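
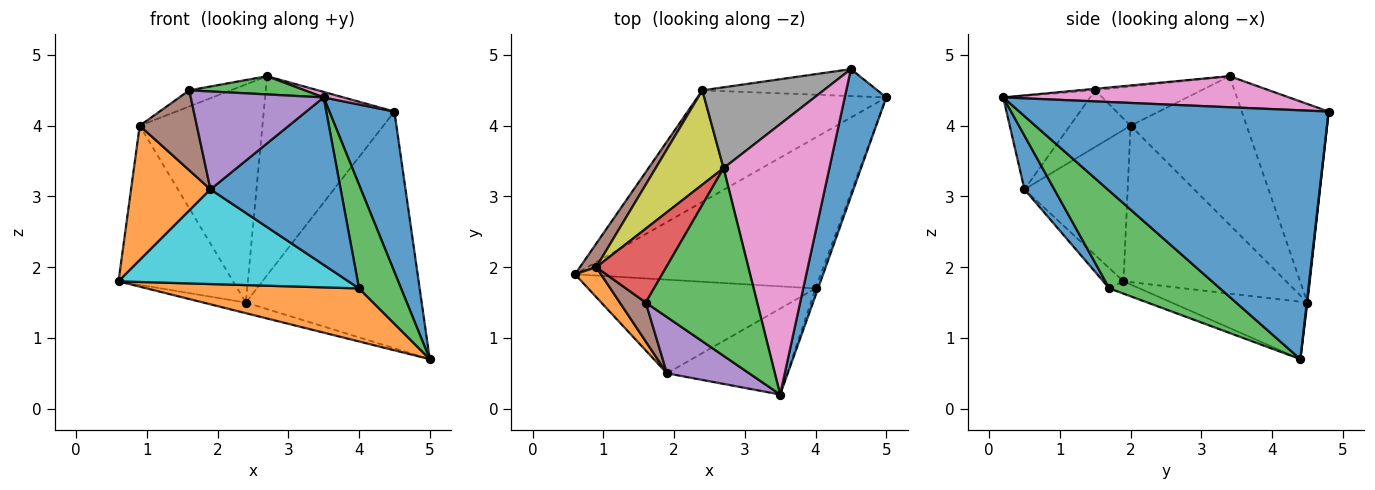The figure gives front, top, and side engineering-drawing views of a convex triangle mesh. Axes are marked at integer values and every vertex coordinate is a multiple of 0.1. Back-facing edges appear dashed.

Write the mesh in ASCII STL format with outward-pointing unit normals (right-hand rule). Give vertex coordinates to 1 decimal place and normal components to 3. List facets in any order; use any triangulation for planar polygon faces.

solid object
 facet normal 0.966 -0.203 0.161
  outer loop
   vertex 4.5 4.8 4.2
   vertex 3.5 0.2 4.4
   vertex 5.0 4.4 0.7
  endloop
 endfacet
 facet normal -0.047 -0.332 -0.942
  outer loop
   vertex 4.0 1.7 1.7
   vertex 0.6 1.9 1.8
   vertex 5.0 4.4 0.7
  endloop
 endfacet
 facet normal 0.935 -0.355 -0.024
  outer loop
   vertex 4.0 1.7 1.7
   vertex 5.0 4.4 0.7
   vertex 3.5 0.2 4.4
  endloop
 endfacet
 facet normal -0.290 0.091 -0.953
  outer loop
   vertex 2.4 4.5 1.5
   vertex 5.0 4.4 0.7
   vertex 0.6 1.9 1.8
  endloop
 endfacet
 facet normal 0.003 0.994 -0.113
  outer loop
   vertex 2.4 4.5 1.5
   vertex 4.5 4.8 4.2
   vertex 5.0 4.4 0.7
  endloop
 endfacet
 facet normal -0.815 0.574 0.085
  outer loop
   vertex 2.4 4.5 1.5
   vertex 0.6 1.9 1.8
   vertex 0.9 2.0 4.0
  endloop
 endfacet
 facet normal 0.282 -0.020 0.959
  outer loop
   vertex 2.7 3.4 4.7
   vertex 3.5 0.2 4.4
   vertex 4.5 4.8 4.2
  endloop
 endfacet
 facet normal -0.525 0.789 0.320
  outer loop
   vertex 2.7 3.4 4.7
   vertex 4.5 4.8 4.2
   vertex 2.4 4.5 1.5
  endloop
 endfacet
 facet normal -0.656 0.693 0.300
  outer loop
   vertex 2.7 3.4 4.7
   vertex 2.4 4.5 1.5
   vertex 0.9 2.0 4.0
  endloop
 endfacet
 facet normal -0.062 -0.710 -0.702
  outer loop
   vertex 1.9 0.5 3.1
   vertex 0.6 1.9 1.8
   vertex 4.0 1.7 1.7
  endloop
 endfacet
 facet normal 0.200 -0.872 -0.447
  outer loop
   vertex 1.9 0.5 3.1
   vertex 4.0 1.7 1.7
   vertex 3.5 0.2 4.4
  endloop
 endfacet
 facet normal -0.785 -0.604 0.135
  outer loop
   vertex 1.9 0.5 3.1
   vertex 0.9 2.0 4.0
   vertex 0.6 1.9 1.8
  endloop
 endfacet
 facet normal -0.014 -0.097 0.995
  outer loop
   vertex 1.6 1.5 4.5
   vertex 3.5 0.2 4.4
   vertex 2.7 3.4 4.7
  endloop
 endfacet
 facet normal -0.479 0.187 0.858
  outer loop
   vertex 1.6 1.5 4.5
   vertex 2.7 3.4 4.7
   vertex 0.9 2.0 4.0
  endloop
 endfacet
 facet normal -0.493 -0.754 0.433
  outer loop
   vertex 1.6 1.5 4.5
   vertex 1.9 0.5 3.1
   vertex 3.5 0.2 4.4
  endloop
 endfacet
 facet normal -0.691 -0.650 0.317
  outer loop
   vertex 1.6 1.5 4.5
   vertex 0.9 2.0 4.0
   vertex 1.9 0.5 3.1
  endloop
 endfacet
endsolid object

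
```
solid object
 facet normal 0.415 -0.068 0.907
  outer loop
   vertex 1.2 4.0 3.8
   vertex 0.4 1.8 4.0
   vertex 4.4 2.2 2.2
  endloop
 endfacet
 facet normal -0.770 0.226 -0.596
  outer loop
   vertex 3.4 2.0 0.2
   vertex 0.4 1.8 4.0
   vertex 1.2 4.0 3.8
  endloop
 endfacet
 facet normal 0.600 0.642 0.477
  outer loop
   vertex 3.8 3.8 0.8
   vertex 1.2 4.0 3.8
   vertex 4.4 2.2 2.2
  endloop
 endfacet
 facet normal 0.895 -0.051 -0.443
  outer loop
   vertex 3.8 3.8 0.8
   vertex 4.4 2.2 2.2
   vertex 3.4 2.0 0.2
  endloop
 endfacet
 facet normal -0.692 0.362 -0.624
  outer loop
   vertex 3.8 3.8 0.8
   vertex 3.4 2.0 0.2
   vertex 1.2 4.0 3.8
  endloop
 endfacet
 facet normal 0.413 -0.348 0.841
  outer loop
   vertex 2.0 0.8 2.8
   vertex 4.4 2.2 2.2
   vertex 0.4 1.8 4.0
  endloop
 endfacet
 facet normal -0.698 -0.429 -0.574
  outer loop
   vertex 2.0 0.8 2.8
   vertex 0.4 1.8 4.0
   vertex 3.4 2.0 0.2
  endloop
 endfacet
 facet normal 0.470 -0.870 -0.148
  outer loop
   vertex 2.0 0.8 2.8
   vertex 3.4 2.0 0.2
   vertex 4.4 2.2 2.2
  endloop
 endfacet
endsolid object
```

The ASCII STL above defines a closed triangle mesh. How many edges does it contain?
12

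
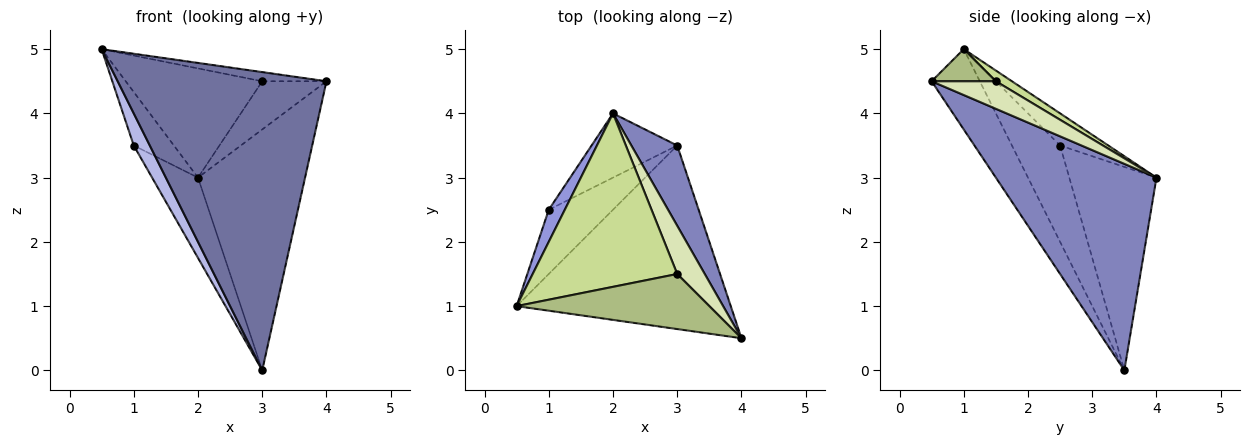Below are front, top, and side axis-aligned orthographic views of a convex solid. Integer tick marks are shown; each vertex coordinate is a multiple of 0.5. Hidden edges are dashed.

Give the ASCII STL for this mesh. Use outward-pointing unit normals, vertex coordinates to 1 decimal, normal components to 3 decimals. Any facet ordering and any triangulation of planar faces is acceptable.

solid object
 facet normal -0.193 -0.836 -0.514
  outer loop
   vertex 3.0 3.5 0.0
   vertex 4.0 0.5 4.5
   vertex 0.5 1.0 5.0
  endloop
 endfacet
 facet normal 0.818 0.545 0.182
  outer loop
   vertex 3.0 3.5 0.0
   vertex 2.0 4.0 3.0
   vertex 4.0 0.5 4.5
  endloop
 endfacet
 facet normal -0.717 0.598 0.359
  outer loop
   vertex 1.0 2.5 3.5
   vertex 0.5 1.0 5.0
   vertex 2.0 4.0 3.0
  endloop
 endfacet
 facet normal -0.802 -0.267 -0.535
  outer loop
   vertex 1.0 2.5 3.5
   vertex 3.0 3.5 0.0
   vertex 0.5 1.0 5.0
  endloop
 endfacet
 facet normal -0.829 0.436 -0.349
  outer loop
   vertex 1.0 2.5 3.5
   vertex 2.0 4.0 3.0
   vertex 3.0 3.5 0.0
  endloop
 endfacet
 facet normal 0.162 0.162 0.973
  outer loop
   vertex 3.0 1.5 4.5
   vertex 0.5 1.0 5.0
   vertex 4.0 0.5 4.5
  endloop
 endfacet
 facet normal 0.063 0.532 0.845
  outer loop
   vertex 3.0 1.5 4.5
   vertex 2.0 4.0 3.0
   vertex 0.5 1.0 5.0
  endloop
 endfacet
 facet normal 0.577 0.577 0.577
  outer loop
   vertex 3.0 1.5 4.5
   vertex 4.0 0.5 4.5
   vertex 2.0 4.0 3.0
  endloop
 endfacet
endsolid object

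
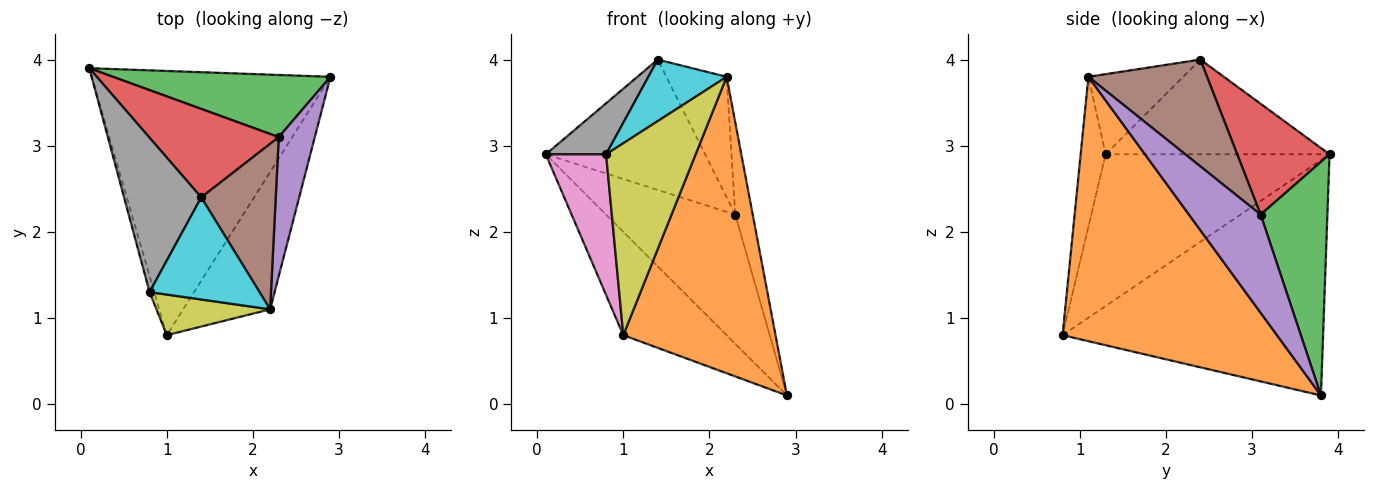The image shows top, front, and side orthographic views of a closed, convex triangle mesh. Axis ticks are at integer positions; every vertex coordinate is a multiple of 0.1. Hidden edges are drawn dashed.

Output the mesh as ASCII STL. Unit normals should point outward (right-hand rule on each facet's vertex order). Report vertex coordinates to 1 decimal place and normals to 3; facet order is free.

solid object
 facet normal -0.676 0.268 -0.686
  outer loop
   vertex 1.0 0.8 0.8
   vertex 0.1 3.9 2.9
   vertex 2.9 3.8 0.1
  endloop
 endfacet
 facet normal 0.788 -0.559 -0.259
  outer loop
   vertex 2.2 1.1 3.8
   vertex 1.0 0.8 0.8
   vertex 2.9 3.8 0.1
  endloop
 endfacet
 facet normal 0.422 0.817 0.393
  outer loop
   vertex 2.3 3.1 2.2
   vertex 2.9 3.8 0.1
   vertex 0.1 3.9 2.9
  endloop
 endfacet
 facet normal 0.432 0.746 0.506
  outer loop
   vertex 2.3 3.1 2.2
   vertex 0.1 3.9 2.9
   vertex 1.4 2.4 4.0
  endloop
 endfacet
 facet normal 0.915 0.223 0.336
  outer loop
   vertex 2.3 3.1 2.2
   vertex 2.2 1.1 3.8
   vertex 2.9 3.8 0.1
  endloop
 endfacet
 facet normal 0.757 0.385 0.528
  outer loop
   vertex 2.3 3.1 2.2
   vertex 1.4 2.4 4.0
   vertex 2.2 1.1 3.8
  endloop
 endfacet
 facet normal -0.965 -0.260 -0.030
  outer loop
   vertex 0.8 1.3 2.9
   vertex 0.1 3.9 2.9
   vertex 1.0 0.8 0.8
  endloop
 endfacet
 facet normal -0.759 -0.204 0.618
  outer loop
   vertex 0.8 1.3 2.9
   vertex 1.4 2.4 4.0
   vertex 0.1 3.9 2.9
  endloop
 endfacet
 facet normal -0.263 -0.944 0.200
  outer loop
   vertex 0.8 1.3 2.9
   vertex 1.0 0.8 0.8
   vertex 2.2 1.1 3.8
  endloop
 endfacet
 facet normal -0.530 -0.438 0.727
  outer loop
   vertex 0.8 1.3 2.9
   vertex 2.2 1.1 3.8
   vertex 1.4 2.4 4.0
  endloop
 endfacet
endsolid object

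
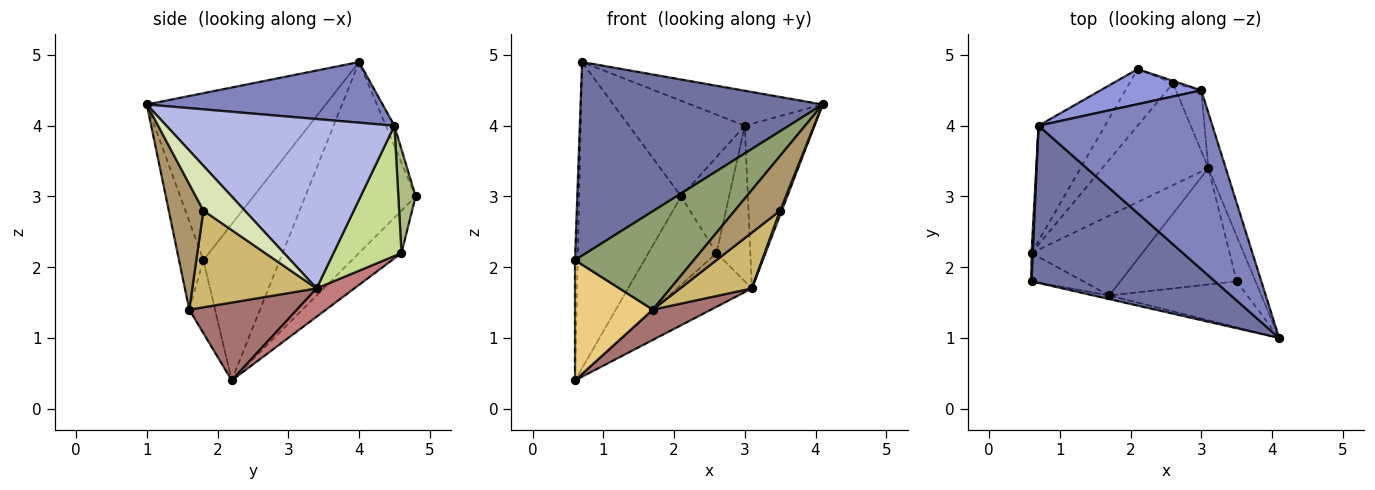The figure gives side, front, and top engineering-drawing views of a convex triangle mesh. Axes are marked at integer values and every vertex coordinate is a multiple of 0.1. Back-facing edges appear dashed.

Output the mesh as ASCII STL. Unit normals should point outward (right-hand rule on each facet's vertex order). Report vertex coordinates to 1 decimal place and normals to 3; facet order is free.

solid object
 facet normal -0.498 -0.673 0.547
  outer loop
   vertex 0.7 4.0 4.9
   vertex 0.6 1.8 2.1
   vertex 4.1 1.0 4.3
  endloop
 endfacet
 facet normal 0.324 0.181 0.929
  outer loop
   vertex 3.0 4.5 4.0
   vertex 0.7 4.0 4.9
   vertex 4.1 1.0 4.3
  endloop
 endfacet
 facet normal -0.069 0.937 0.343
  outer loop
   vertex 3.0 4.5 4.0
   vertex 2.1 4.8 3.0
   vertex 0.7 4.0 4.9
  endloop
 endfacet
 facet normal 0.952 0.291 -0.098
  outer loop
   vertex 3.0 4.5 4.0
   vertex 4.1 1.0 4.3
   vertex 3.1 3.4 1.7
  endloop
 endfacet
 facet normal -0.201 -0.979 -0.036
  outer loop
   vertex 1.7 1.6 1.4
   vertex 4.1 1.0 4.3
   vertex 0.6 1.8 2.1
  endloop
 endfacet
 facet normal 0.339 0.940 -0.023
  outer loop
   vertex 2.6 4.6 2.2
   vertex 2.1 4.8 3.0
   vertex 3.0 4.5 4.0
  endloop
 endfacet
 facet normal 0.882 0.439 -0.172
  outer loop
   vertex 2.6 4.6 2.2
   vertex 3.0 4.5 4.0
   vertex 3.1 3.4 1.7
  endloop
 endfacet
 facet normal 0.921 -0.036 -0.388
  outer loop
   vertex 3.5 1.8 2.8
   vertex 3.1 3.4 1.7
   vertex 4.1 1.0 4.3
  endloop
 endfacet
 facet normal 0.505 -0.661 -0.555
  outer loop
   vertex 3.5 1.8 2.8
   vertex 4.1 1.0 4.3
   vertex 1.7 1.6 1.4
  endloop
 endfacet
 facet normal 0.600 -0.346 -0.722
  outer loop
   vertex 3.5 1.8 2.8
   vertex 1.7 1.6 1.4
   vertex 3.1 3.4 1.7
  endloop
 endfacet
 facet normal -0.307 -0.926 -0.218
  outer loop
   vertex 0.6 2.2 0.4
   vertex 1.7 1.6 1.4
   vertex 0.6 1.8 2.1
  endloop
 endfacet
 facet normal -0.465 0.746 -0.477
  outer loop
   vertex 0.6 2.2 0.4
   vertex 2.1 4.8 3.0
   vertex 2.6 4.6 2.2
  endloop
 endfacet
 facet normal 0.549 -0.297 -0.782
  outer loop
   vertex 0.6 2.2 0.4
   vertex 3.1 3.4 1.7
   vertex 1.7 1.6 1.4
  endloop
 endfacet
 facet normal 0.230 0.454 -0.861
  outer loop
   vertex 0.6 2.2 0.4
   vertex 2.6 4.6 2.2
   vertex 3.1 3.4 1.7
  endloop
 endfacet
 facet normal -0.999 0.035 0.008
  outer loop
   vertex 0.6 2.2 0.4
   vertex 0.6 1.8 2.1
   vertex 0.7 4.0 4.9
  endloop
 endfacet
 facet normal -0.711 0.658 -0.247
  outer loop
   vertex 0.6 2.2 0.4
   vertex 0.7 4.0 4.9
   vertex 2.1 4.8 3.0
  endloop
 endfacet
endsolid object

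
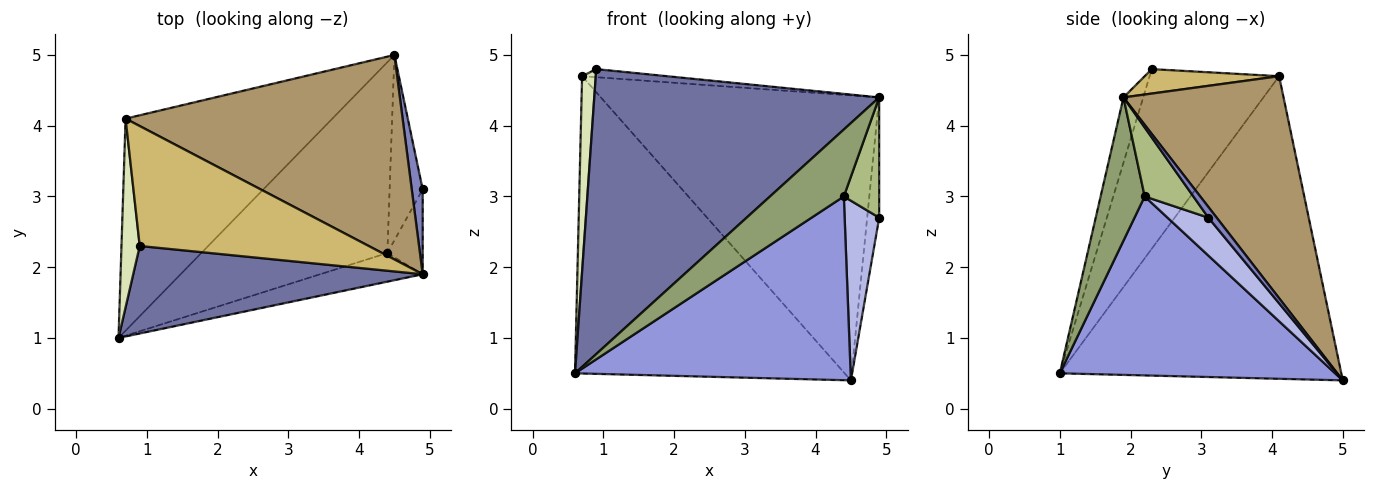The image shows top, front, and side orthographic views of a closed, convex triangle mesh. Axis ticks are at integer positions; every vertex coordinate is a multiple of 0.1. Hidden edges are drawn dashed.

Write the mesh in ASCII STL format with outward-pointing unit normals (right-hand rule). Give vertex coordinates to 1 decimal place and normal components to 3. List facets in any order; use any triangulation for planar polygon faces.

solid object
 facet normal -0.066 -0.954 0.293
  outer loop
   vertex 4.9 1.9 4.4
   vertex 0.9 2.3 4.8
   vertex 0.6 1.0 0.5
  endloop
 endfacet
 facet normal 0.492 0.711 0.502
  outer loop
   vertex 4.9 1.9 4.4
   vertex 4.9 3.1 2.7
   vertex 4.5 5.0 0.4
  endloop
 endfacet
 facet normal 0.570 -0.570 -0.592
  outer loop
   vertex 4.4 2.2 3.0
   vertex 0.6 1.0 0.5
   vertex 4.5 5.0 0.4
  endloop
 endfacet
 facet normal 0.635 -0.538 -0.555
  outer loop
   vertex 4.4 2.2 3.0
   vertex 4.5 5.0 0.4
   vertex 4.9 3.1 2.7
  endloop
 endfacet
 facet normal 0.481 -0.806 -0.345
  outer loop
   vertex 4.4 2.2 3.0
   vertex 4.9 1.9 4.4
   vertex 0.6 1.0 0.5
  endloop
 endfacet
 facet normal 0.747 -0.543 -0.383
  outer loop
   vertex 4.4 2.2 3.0
   vertex 4.9 3.1 2.7
   vertex 4.9 1.9 4.4
  endloop
 endfacet
 facet normal -0.648 0.620 -0.442
  outer loop
   vertex 0.7 4.1 4.7
   vertex 4.5 5.0 0.4
   vertex 0.6 1.0 0.5
  endloop
 endfacet
 facet normal -0.989 -0.104 0.101
  outer loop
   vertex 0.7 4.1 4.7
   vertex 0.6 1.0 0.5
   vertex 0.9 2.3 4.8
  endloop
 endfacet
 facet normal 0.423 0.736 0.528
  outer loop
   vertex 0.7 4.1 4.7
   vertex 4.9 1.9 4.4
   vertex 4.5 5.0 0.4
  endloop
 endfacet
 facet normal 0.106 0.067 0.992
  outer loop
   vertex 0.7 4.1 4.7
   vertex 0.9 2.3 4.8
   vertex 4.9 1.9 4.4
  endloop
 endfacet
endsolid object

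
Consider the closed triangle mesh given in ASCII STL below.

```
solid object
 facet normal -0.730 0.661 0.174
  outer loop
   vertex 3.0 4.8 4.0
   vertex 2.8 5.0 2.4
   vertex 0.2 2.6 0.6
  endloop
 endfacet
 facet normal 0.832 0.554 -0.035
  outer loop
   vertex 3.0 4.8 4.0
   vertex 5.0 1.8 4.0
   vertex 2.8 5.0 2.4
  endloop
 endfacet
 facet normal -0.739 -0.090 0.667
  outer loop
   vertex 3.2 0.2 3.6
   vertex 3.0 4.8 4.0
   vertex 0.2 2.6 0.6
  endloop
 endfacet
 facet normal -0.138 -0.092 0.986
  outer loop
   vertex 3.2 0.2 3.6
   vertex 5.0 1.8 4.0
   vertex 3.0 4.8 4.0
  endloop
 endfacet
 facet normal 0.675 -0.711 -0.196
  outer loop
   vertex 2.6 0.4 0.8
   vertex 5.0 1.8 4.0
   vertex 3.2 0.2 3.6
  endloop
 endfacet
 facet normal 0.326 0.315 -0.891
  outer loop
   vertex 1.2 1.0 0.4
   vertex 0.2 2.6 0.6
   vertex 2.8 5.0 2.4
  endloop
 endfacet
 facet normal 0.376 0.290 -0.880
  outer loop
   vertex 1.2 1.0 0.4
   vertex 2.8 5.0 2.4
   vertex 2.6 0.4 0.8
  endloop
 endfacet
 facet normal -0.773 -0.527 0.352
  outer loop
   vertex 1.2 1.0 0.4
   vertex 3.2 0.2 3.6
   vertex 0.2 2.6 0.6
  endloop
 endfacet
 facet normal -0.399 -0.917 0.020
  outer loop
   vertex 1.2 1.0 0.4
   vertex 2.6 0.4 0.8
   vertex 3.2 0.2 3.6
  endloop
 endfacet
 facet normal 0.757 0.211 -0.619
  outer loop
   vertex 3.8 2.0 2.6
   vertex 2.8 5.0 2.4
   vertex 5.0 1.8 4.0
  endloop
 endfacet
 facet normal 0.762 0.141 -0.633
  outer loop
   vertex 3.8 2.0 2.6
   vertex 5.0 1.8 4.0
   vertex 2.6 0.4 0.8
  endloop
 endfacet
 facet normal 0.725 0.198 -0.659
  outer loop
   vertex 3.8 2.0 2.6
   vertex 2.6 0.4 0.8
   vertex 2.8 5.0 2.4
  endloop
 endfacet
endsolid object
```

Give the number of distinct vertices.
8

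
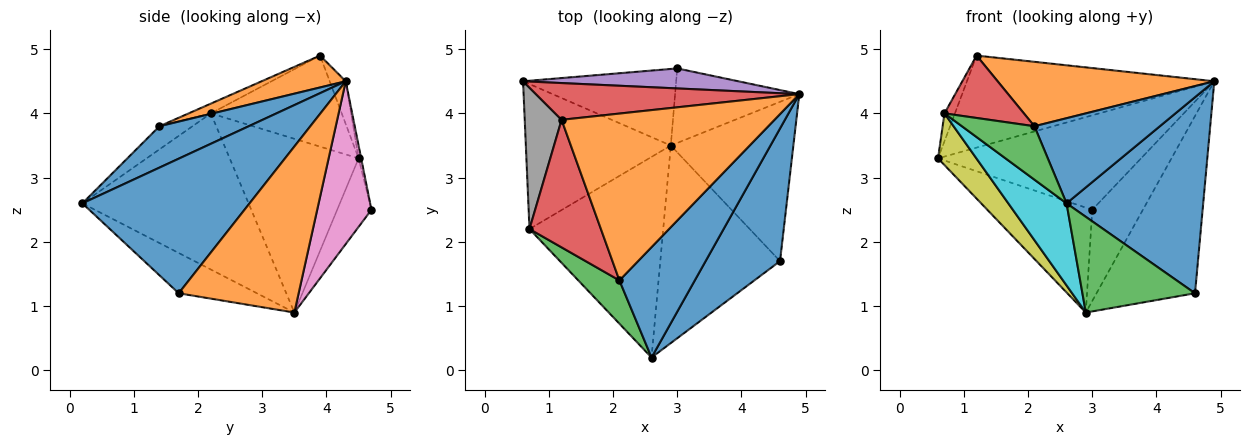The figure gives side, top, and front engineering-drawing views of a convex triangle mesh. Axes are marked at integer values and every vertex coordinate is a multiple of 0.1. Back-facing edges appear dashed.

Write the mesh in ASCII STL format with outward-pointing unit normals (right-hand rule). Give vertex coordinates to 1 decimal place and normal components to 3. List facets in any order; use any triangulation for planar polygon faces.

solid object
 facet normal 0.712 -0.582 0.394
  outer loop
   vertex 4.6 1.7 1.2
   vertex 4.9 4.3 4.5
   vertex 2.6 0.2 2.6
  endloop
 endfacet
 facet normal 0.671 0.551 -0.495
  outer loop
   vertex 4.6 1.7 1.2
   vertex 2.9 3.5 0.9
   vertex 4.9 4.3 4.5
  endloop
 endfacet
 facet normal -0.290 -0.417 -0.861
  outer loop
   vertex 4.6 1.7 1.2
   vertex 2.6 0.2 2.6
   vertex 2.9 3.5 0.9
  endloop
 endfacet
 facet normal -0.060 0.927 0.370
  outer loop
   vertex 1.2 3.9 4.9
   vertex 4.9 4.3 4.5
   vertex 0.6 4.5 3.3
  endloop
 endfacet
 facet normal -0.012 0.978 0.207
  outer loop
   vertex 3.0 4.7 2.5
   vertex 0.6 4.5 3.3
   vertex 4.9 4.3 4.5
  endloop
 endfacet
 facet normal -0.255 0.781 -0.570
  outer loop
   vertex 3.0 4.7 2.5
   vertex 2.9 3.5 0.9
   vertex 0.6 4.5 3.3
  endloop
 endfacet
 facet normal 0.638 0.596 -0.487
  outer loop
   vertex 3.0 4.7 2.5
   vertex 4.9 4.3 4.5
   vertex 2.9 3.5 0.9
  endloop
 endfacet
 facet normal -0.924 0.074 0.374
  outer loop
   vertex 0.7 2.2 4.0
   vertex 1.2 3.9 4.9
   vertex 0.6 4.5 3.3
  endloop
 endfacet
 facet normal -0.749 -0.223 -0.625
  outer loop
   vertex 0.7 2.2 4.0
   vertex 0.6 4.5 3.3
   vertex 2.9 3.5 0.9
  endloop
 endfacet
 facet normal -0.734 -0.257 -0.629
  outer loop
   vertex 0.7 2.2 4.0
   vertex 2.9 3.5 0.9
   vertex 2.6 0.2 2.6
  endloop
 endfacet
 facet normal 0.399 -0.560 0.726
  outer loop
   vertex 2.1 1.4 3.8
   vertex 2.6 0.2 2.6
   vertex 4.9 4.3 4.5
  endloop
 endfacet
 facet normal 0.138 -0.357 0.924
  outer loop
   vertex 2.1 1.4 3.8
   vertex 4.9 4.3 4.5
   vertex 1.2 3.9 4.9
  endloop
 endfacet
 facet normal -0.334 -0.732 0.593
  outer loop
   vertex 2.1 1.4 3.8
   vertex 0.7 2.2 4.0
   vertex 2.6 0.2 2.6
  endloop
 endfacet
 facet normal -0.122 -0.436 0.892
  outer loop
   vertex 2.1 1.4 3.8
   vertex 1.2 3.9 4.9
   vertex 0.7 2.2 4.0
  endloop
 endfacet
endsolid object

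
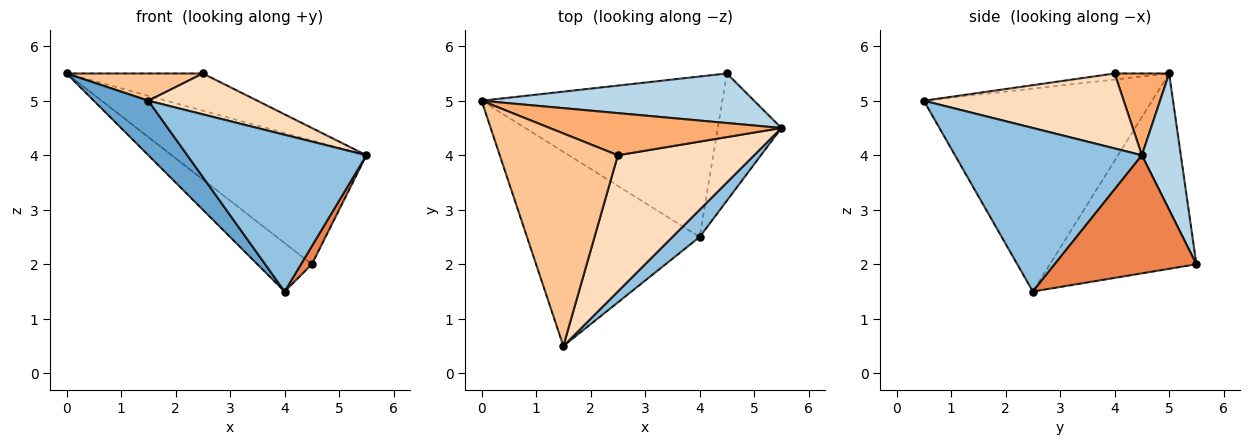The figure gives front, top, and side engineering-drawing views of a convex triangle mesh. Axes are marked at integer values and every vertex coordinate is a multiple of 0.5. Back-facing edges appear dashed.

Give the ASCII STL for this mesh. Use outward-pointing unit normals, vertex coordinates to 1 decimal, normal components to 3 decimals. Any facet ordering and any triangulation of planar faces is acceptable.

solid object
 facet normal -0.749 -0.179 -0.638
  outer loop
   vertex 4.0 2.5 1.5
   vertex 1.5 0.5 5.0
   vertex 0.0 5.0 5.5
  endloop
 endfacet
 facet normal 0.717 -0.687 0.119
  outer loop
   vertex 4.0 2.5 1.5
   vertex 5.5 4.5 4.0
   vertex 1.5 0.5 5.0
  endloop
 endfacet
 facet normal 0.183 0.913 0.365
  outer loop
   vertex 4.5 5.5 2.0
   vertex 0.0 5.0 5.5
   vertex 5.5 4.5 4.0
  endloop
 endfacet
 facet normal -0.613 0.228 -0.756
  outer loop
   vertex 4.5 5.5 2.0
   vertex 4.0 2.5 1.5
   vertex 0.0 5.0 5.5
  endloop
 endfacet
 facet normal 0.878 -0.068 -0.473
  outer loop
   vertex 4.5 5.5 2.0
   vertex 5.5 4.5 4.0
   vertex 4.0 2.5 1.5
  endloop
 endfacet
 facet normal 0.256 0.640 0.725
  outer loop
   vertex 2.5 4.0 5.5
   vertex 5.5 4.5 4.0
   vertex 0.0 5.0 5.5
  endloop
 endfacet
 facet normal -0.051 -0.127 0.991
  outer loop
   vertex 2.5 4.0 5.5
   vertex 0.0 5.0 5.5
   vertex 1.5 0.5 5.0
  endloop
 endfacet
 facet normal 0.466 -0.254 0.847
  outer loop
   vertex 2.5 4.0 5.5
   vertex 1.5 0.5 5.0
   vertex 5.5 4.5 4.0
  endloop
 endfacet
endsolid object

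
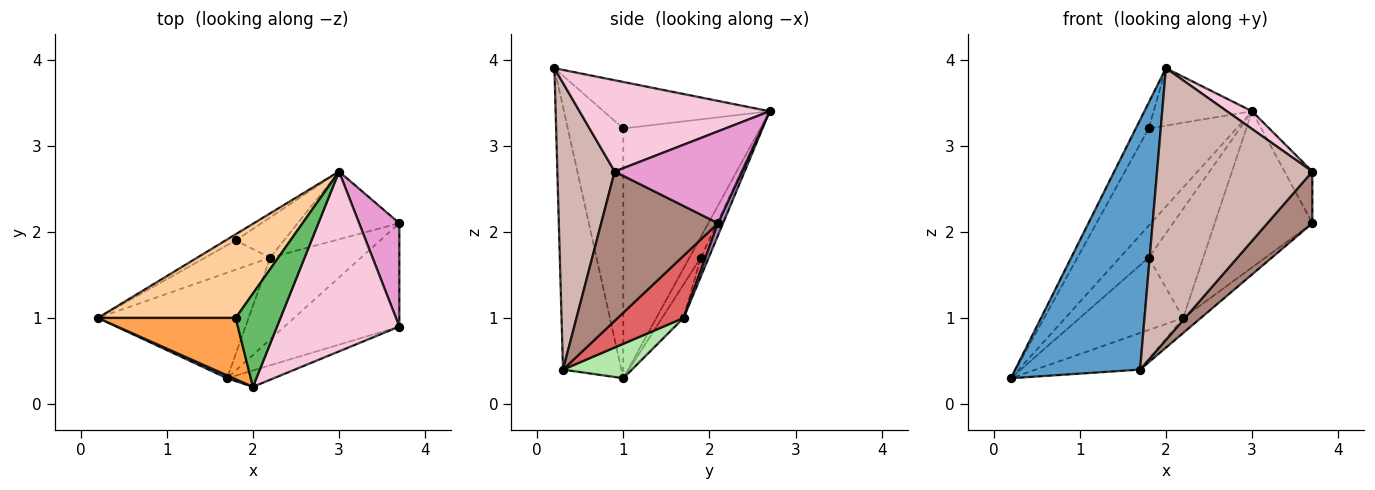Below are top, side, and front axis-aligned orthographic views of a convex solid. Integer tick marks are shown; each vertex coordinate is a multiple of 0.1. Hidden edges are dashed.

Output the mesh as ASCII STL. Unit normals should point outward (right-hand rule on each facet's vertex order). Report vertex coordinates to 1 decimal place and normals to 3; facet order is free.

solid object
 facet normal -0.423 -0.906 0.010
  outer loop
   vertex 1.7 0.3 0.4
   vertex 2.0 0.2 3.9
   vertex 0.2 1.0 0.3
  endloop
 endfacet
 facet normal -0.361 0.916 -0.176
  outer loop
   vertex 1.8 1.9 1.7
   vertex 0.2 1.0 0.3
   vertex 3.0 2.7 3.4
  endloop
 endfacet
 facet normal -0.858 0.200 0.473
  outer loop
   vertex 1.8 1.0 3.2
   vertex 0.2 1.0 0.3
   vertex 2.0 0.2 3.9
  endloop
 endfacet
 facet normal -0.764 0.489 0.421
  outer loop
   vertex 1.8 1.0 3.2
   vertex 3.0 2.7 3.4
   vertex 0.2 1.0 0.3
  endloop
 endfacet
 facet normal -0.662 0.393 0.638
  outer loop
   vertex 1.8 1.0 3.2
   vertex 2.0 0.2 3.9
   vertex 3.0 2.7 3.4
  endloop
 endfacet
 facet normal 0.211 0.320 -0.923
  outer loop
   vertex 2.2 1.7 1.0
   vertex 1.7 0.3 0.4
   vertex 0.2 1.0 0.3
  endloop
 endfacet
 facet normal 0.558 0.150 -0.816
  outer loop
   vertex 2.2 1.7 1.0
   vertex 3.7 2.1 2.1
   vertex 1.7 0.3 0.4
  endloop
 endfacet
 facet normal -0.190 0.910 -0.368
  outer loop
   vertex 2.2 1.7 1.0
   vertex 0.2 1.0 0.3
   vertex 1.8 1.9 1.7
  endloop
 endfacet
 facet normal 0.047 0.916 -0.398
  outer loop
   vertex 2.2 1.7 1.0
   vertex 3.0 2.7 3.4
   vertex 3.7 2.1 2.1
  endloop
 endfacet
 facet normal -0.135 0.930 -0.343
  outer loop
   vertex 2.2 1.7 1.0
   vertex 1.8 1.9 1.7
   vertex 3.0 2.7 3.4
  endloop
 endfacet
 facet normal 0.758 -0.292 -0.583
  outer loop
   vertex 3.7 0.9 2.7
   vertex 1.7 0.3 0.4
   vertex 3.7 2.1 2.1
  endloop
 endfacet
 facet normal 0.346 -0.937 -0.056
  outer loop
   vertex 3.7 0.9 2.7
   vertex 2.0 0.2 3.9
   vertex 1.7 0.3 0.4
  endloop
 endfacet
 facet normal 0.898 0.197 0.393
  outer loop
   vertex 3.7 0.9 2.7
   vertex 3.7 2.1 2.1
   vertex 3.0 2.7 3.4
  endloop
 endfacet
 facet normal 0.596 -0.079 0.799
  outer loop
   vertex 3.7 0.9 2.7
   vertex 3.0 2.7 3.4
   vertex 2.0 0.2 3.9
  endloop
 endfacet
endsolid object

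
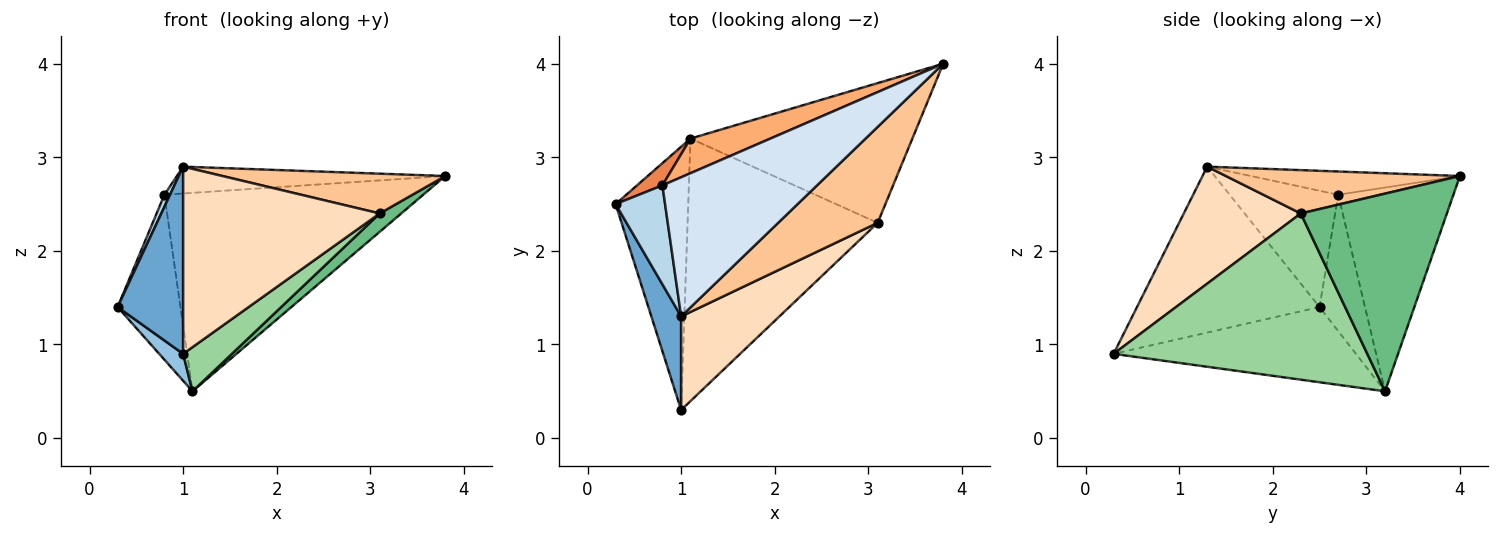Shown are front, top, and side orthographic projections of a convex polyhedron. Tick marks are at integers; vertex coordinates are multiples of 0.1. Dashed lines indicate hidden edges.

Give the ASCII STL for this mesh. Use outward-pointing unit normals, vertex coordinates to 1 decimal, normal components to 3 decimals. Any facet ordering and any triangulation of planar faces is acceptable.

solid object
 facet normal -0.928 -0.333 0.167
  outer loop
   vertex 1.0 1.3 2.9
   vertex 0.3 2.5 1.4
   vertex 1.0 0.3 0.9
  endloop
 endfacet
 facet normal -0.718 -0.071 -0.693
  outer loop
   vertex 1.1 3.2 0.5
   vertex 1.0 0.3 0.9
   vertex 0.3 2.5 1.4
  endloop
 endfacet
 facet normal -0.919 -0.048 0.391
  outer loop
   vertex 0.8 2.7 2.6
   vertex 0.3 2.5 1.4
   vertex 1.0 1.3 2.9
  endloop
 endfacet
 facet normal -0.146 0.187 0.971
  outer loop
   vertex 0.8 2.7 2.6
   vertex 1.0 1.3 2.9
   vertex 3.8 4.0 2.8
  endloop
 endfacet
 facet normal -0.583 0.805 0.109
  outer loop
   vertex 0.8 2.7 2.6
   vertex 1.1 3.2 0.5
   vertex 0.3 2.5 1.4
  endloop
 endfacet
 facet normal -0.401 0.902 0.157
  outer loop
   vertex 0.8 2.7 2.6
   vertex 3.8 4.0 2.8
   vertex 1.1 3.2 0.5
  endloop
 endfacet
 facet normal 0.373 -0.355 0.857
  outer loop
   vertex 3.1 2.3 2.4
   vertex 3.8 4.0 2.8
   vertex 1.0 1.3 2.9
  endloop
 endfacet
 facet normal 0.470 -0.790 0.395
  outer loop
   vertex 3.1 2.3 2.4
   vertex 1.0 1.3 2.9
   vertex 1.0 0.3 0.9
  endloop
 endfacet
 facet normal 0.662 -0.098 -0.743
  outer loop
   vertex 3.1 2.3 2.4
   vertex 1.1 3.2 0.5
   vertex 3.8 4.0 2.8
  endloop
 endfacet
 facet normal 0.653 -0.126 -0.747
  outer loop
   vertex 3.1 2.3 2.4
   vertex 1.0 0.3 0.9
   vertex 1.1 3.2 0.5
  endloop
 endfacet
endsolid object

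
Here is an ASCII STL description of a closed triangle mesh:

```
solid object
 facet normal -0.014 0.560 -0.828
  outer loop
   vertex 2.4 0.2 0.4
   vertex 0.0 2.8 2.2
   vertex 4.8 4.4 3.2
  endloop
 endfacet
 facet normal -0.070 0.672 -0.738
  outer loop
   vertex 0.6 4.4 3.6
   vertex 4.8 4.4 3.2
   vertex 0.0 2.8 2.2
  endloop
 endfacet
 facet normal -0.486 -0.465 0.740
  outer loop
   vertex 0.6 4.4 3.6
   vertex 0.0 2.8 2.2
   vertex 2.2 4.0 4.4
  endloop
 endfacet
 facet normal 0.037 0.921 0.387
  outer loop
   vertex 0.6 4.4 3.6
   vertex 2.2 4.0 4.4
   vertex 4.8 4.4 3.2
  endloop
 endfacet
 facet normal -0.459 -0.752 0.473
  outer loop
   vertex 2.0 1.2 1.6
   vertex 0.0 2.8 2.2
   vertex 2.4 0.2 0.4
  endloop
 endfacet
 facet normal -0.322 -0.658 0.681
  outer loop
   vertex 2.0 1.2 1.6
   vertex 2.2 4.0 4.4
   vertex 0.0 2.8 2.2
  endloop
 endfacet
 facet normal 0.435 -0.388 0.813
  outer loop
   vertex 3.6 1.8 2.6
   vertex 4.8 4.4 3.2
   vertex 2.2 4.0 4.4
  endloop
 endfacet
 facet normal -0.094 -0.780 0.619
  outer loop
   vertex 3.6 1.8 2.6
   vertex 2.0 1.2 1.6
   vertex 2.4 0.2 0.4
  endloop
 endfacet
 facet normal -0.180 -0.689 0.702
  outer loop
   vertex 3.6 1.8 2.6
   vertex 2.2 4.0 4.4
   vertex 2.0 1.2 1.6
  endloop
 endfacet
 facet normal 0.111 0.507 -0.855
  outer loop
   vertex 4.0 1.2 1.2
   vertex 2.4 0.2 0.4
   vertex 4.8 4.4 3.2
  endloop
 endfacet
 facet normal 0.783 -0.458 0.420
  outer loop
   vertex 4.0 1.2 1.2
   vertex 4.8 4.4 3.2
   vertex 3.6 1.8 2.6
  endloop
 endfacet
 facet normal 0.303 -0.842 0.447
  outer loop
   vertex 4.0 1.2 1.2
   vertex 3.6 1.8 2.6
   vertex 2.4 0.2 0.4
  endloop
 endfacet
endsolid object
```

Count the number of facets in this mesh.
12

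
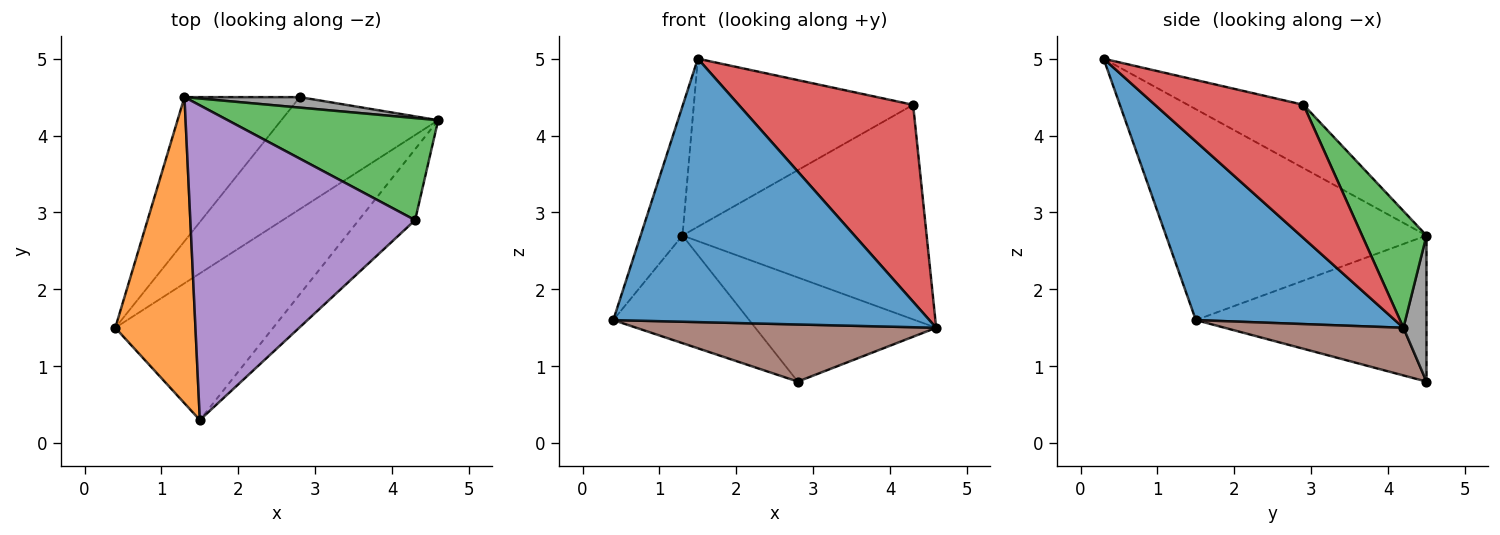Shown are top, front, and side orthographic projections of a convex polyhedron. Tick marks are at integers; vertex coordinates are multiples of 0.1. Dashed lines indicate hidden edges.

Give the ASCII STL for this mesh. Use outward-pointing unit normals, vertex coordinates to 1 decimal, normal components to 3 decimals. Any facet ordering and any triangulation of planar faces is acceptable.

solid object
 facet normal 0.482 -0.766 -0.426
  outer loop
   vertex 1.5 0.3 5.0
   vertex 0.4 1.5 1.6
   vertex 4.6 4.2 1.5
  endloop
 endfacet
 facet normal -0.924 0.148 0.351
  outer loop
   vertex 1.5 0.3 5.0
   vertex 1.3 4.5 2.7
   vertex 0.4 1.5 1.6
  endloop
 endfacet
 facet normal 0.232 0.878 0.418
  outer loop
   vertex 4.3 2.9 4.4
   vertex 4.6 4.2 1.5
   vertex 1.3 4.5 2.7
  endloop
 endfacet
 facet normal 0.625 -0.734 -0.264
  outer loop
   vertex 4.3 2.9 4.4
   vertex 1.5 0.3 5.0
   vertex 4.6 4.2 1.5
  endloop
 endfacet
 facet normal -0.241 0.457 0.856
  outer loop
   vertex 4.3 2.9 4.4
   vertex 1.3 4.5 2.7
   vertex 1.5 0.3 5.0
  endloop
 endfacet
 facet normal 0.261 -0.438 -0.860
  outer loop
   vertex 2.8 4.5 0.8
   vertex 4.6 4.2 1.5
   vertex 0.4 1.5 1.6
  endloop
 endfacet
 facet normal -0.712 0.420 -0.562
  outer loop
   vertex 2.8 4.5 0.8
   vertex 0.4 1.5 1.6
   vertex 1.3 4.5 2.7
  endloop
 endfacet
 facet normal 0.126 0.987 0.099
  outer loop
   vertex 2.8 4.5 0.8
   vertex 1.3 4.5 2.7
   vertex 4.6 4.2 1.5
  endloop
 endfacet
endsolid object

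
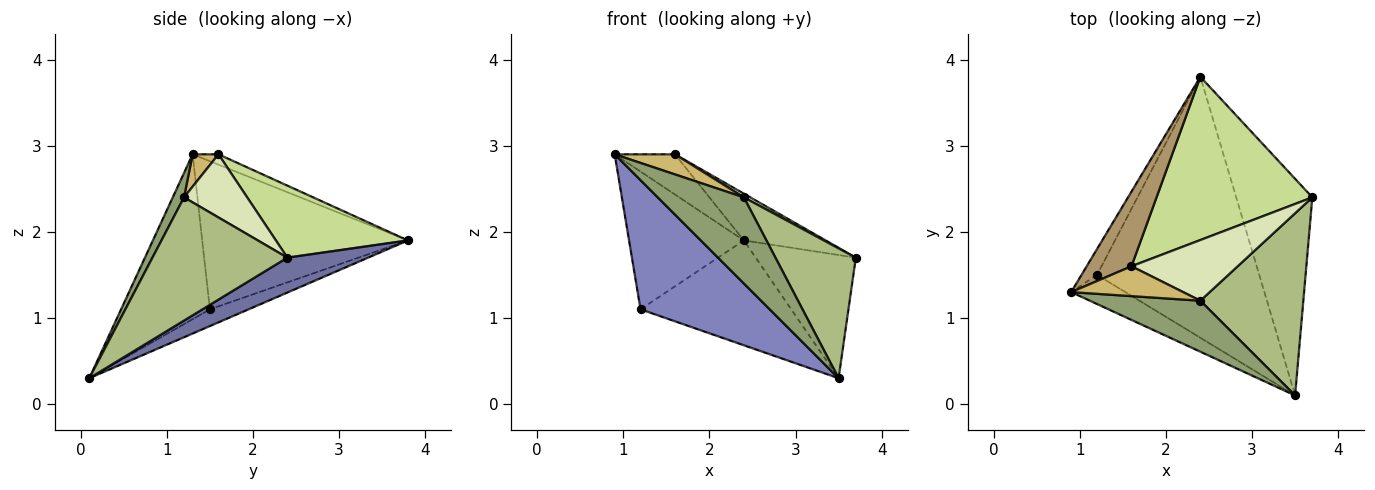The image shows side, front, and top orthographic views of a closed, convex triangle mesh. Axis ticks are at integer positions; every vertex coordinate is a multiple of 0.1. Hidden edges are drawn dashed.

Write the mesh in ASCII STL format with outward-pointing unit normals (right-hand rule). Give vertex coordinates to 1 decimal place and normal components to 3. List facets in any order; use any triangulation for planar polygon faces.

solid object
 facet normal 0.370 0.459 -0.807
  outer loop
   vertex 2.4 3.8 1.9
   vertex 3.7 2.4 1.7
   vertex 3.5 0.1 0.3
  endloop
 endfacet
 facet normal -0.557 -0.810 -0.183
  outer loop
   vertex 1.2 1.5 1.1
   vertex 3.5 0.1 0.3
   vertex 0.9 1.3 2.9
  endloop
 endfacet
 facet normal -0.870 0.485 -0.091
  outer loop
   vertex 1.2 1.5 1.1
   vertex 0.9 1.3 2.9
   vertex 2.4 3.8 1.9
  endloop
 endfacet
 facet normal -0.095 0.371 -0.924
  outer loop
   vertex 1.2 1.5 1.1
   vertex 2.4 3.8 1.9
   vertex 3.5 0.1 0.3
  endloop
 endfacet
 facet normal 0.112 -0.855 0.506
  outer loop
   vertex 2.4 1.2 2.4
   vertex 0.9 1.3 2.9
   vertex 3.5 0.1 0.3
  endloop
 endfacet
 facet normal 0.698 -0.416 0.583
  outer loop
   vertex 2.4 1.2 2.4
   vertex 3.5 0.1 0.3
   vertex 3.7 2.4 1.7
  endloop
 endfacet
 facet normal 0.406 0.252 0.878
  outer loop
   vertex 1.6 1.6 2.9
   vertex 3.7 2.4 1.7
   vertex 2.4 3.8 1.9
  endloop
 endfacet
 facet normal 0.510 -0.052 0.858
  outer loop
   vertex 1.6 1.6 2.9
   vertex 2.4 1.2 2.4
   vertex 3.7 2.4 1.7
  endloop
 endfacet
 facet normal -0.199 0.465 0.863
  outer loop
   vertex 1.6 1.6 2.9
   vertex 2.4 3.8 1.9
   vertex 0.9 1.3 2.9
  endloop
 endfacet
 facet normal 0.233 -0.543 0.807
  outer loop
   vertex 1.6 1.6 2.9
   vertex 0.9 1.3 2.9
   vertex 2.4 1.2 2.4
  endloop
 endfacet
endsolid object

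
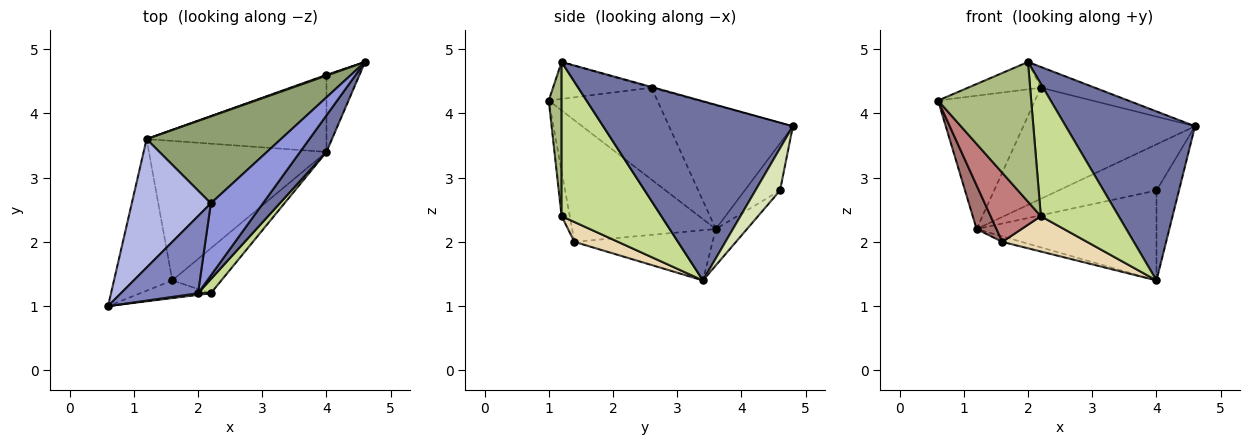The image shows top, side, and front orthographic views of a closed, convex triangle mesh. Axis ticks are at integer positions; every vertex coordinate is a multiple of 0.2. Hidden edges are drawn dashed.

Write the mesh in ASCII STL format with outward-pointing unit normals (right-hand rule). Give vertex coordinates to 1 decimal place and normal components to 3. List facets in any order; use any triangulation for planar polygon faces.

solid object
 facet normal 0.820 -0.559 0.121
  outer loop
   vertex 4.0 3.4 1.4
   vertex 4.6 4.8 3.8
   vertex 2.0 1.2 4.8
  endloop
 endfacet
 facet normal -0.412 0.304 0.859
  outer loop
   vertex 2.2 2.6 4.4
   vertex 0.6 1.0 4.2
   vertex 2.0 1.2 4.8
  endloop
 endfacet
 facet normal -0.013 0.276 0.961
  outer loop
   vertex 2.2 2.6 4.4
   vertex 2.0 1.2 4.8
   vertex 4.6 4.8 3.8
  endloop
 endfacet
 facet normal -0.628 0.560 0.540
  outer loop
   vertex 2.2 2.6 4.4
   vertex 1.2 3.6 2.2
   vertex 0.6 1.0 4.2
  endloop
 endfacet
 facet normal -0.494 0.685 0.536
  outer loop
   vertex 2.2 2.6 4.4
   vertex 4.6 4.8 3.8
   vertex 1.2 3.6 2.2
  endloop
 endfacet
 facet normal 0.137 -0.991 0.011
  outer loop
   vertex 2.2 1.2 2.4
   vertex 2.0 1.2 4.8
   vertex 0.6 1.0 4.2
  endloop
 endfacet
 facet normal 0.787 -0.614 0.066
  outer loop
   vertex 2.2 1.2 2.4
   vertex 4.0 3.4 1.4
   vertex 2.0 1.2 4.8
  endloop
 endfacet
 facet normal 0.639 0.584 -0.500
  outer loop
   vertex 4.0 4.6 2.8
   vertex 4.6 4.8 3.8
   vertex 4.0 3.4 1.4
  endloop
 endfacet
 facet normal -0.339 0.941 0.015
  outer loop
   vertex 4.0 4.6 2.8
   vertex 1.2 3.6 2.2
   vertex 4.6 4.8 3.8
  endloop
 endfacet
 facet normal -0.131 0.753 -0.645
  outer loop
   vertex 4.0 4.6 2.8
   vertex 4.0 3.4 1.4
   vertex 1.2 3.6 2.2
  endloop
 endfacet
 facet normal -0.272 0.038 -0.962
  outer loop
   vertex 1.6 1.4 2.0
   vertex 1.2 3.6 2.2
   vertex 4.0 3.4 1.4
  endloop
 endfacet
 facet normal 0.303 -0.589 -0.749
  outer loop
   vertex 1.6 1.4 2.0
   vertex 4.0 3.4 1.4
   vertex 2.2 1.2 2.4
  endloop
 endfacet
 facet normal -0.895 -0.124 -0.429
  outer loop
   vertex 1.6 1.4 2.0
   vertex 0.6 1.0 4.2
   vertex 1.2 3.6 2.2
  endloop
 endfacet
 facet normal -0.156 -0.957 -0.245
  outer loop
   vertex 1.6 1.4 2.0
   vertex 2.2 1.2 2.4
   vertex 0.6 1.0 4.2
  endloop
 endfacet
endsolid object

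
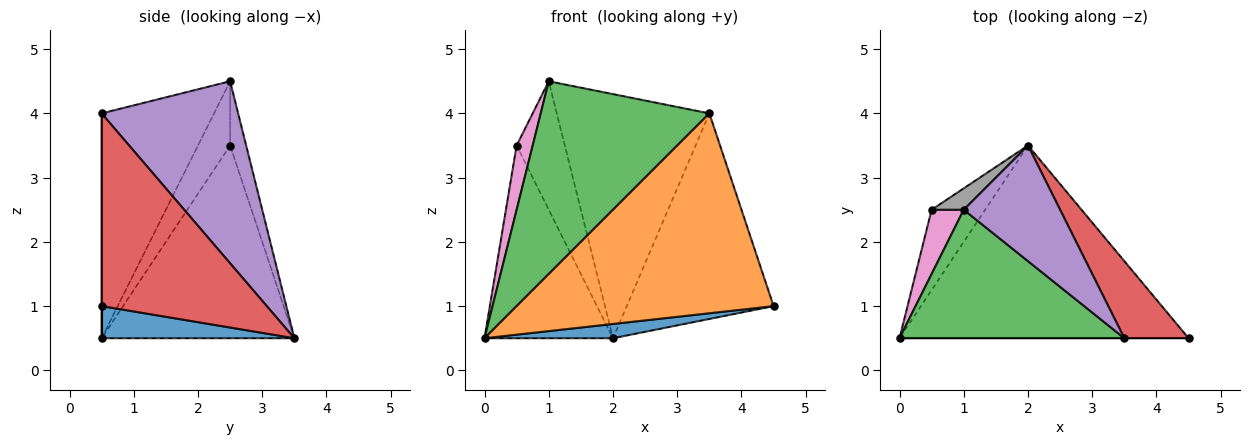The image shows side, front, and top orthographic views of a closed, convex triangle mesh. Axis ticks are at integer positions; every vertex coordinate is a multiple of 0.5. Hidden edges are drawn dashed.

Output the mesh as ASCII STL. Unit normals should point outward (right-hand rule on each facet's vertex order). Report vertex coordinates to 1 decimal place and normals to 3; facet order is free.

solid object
 facet normal 0.110 -0.073 -0.991
  outer loop
   vertex 2.0 3.5 0.5
   vertex 4.5 0.5 1.0
   vertex 0.0 0.5 0.5
  endloop
 endfacet
 facet normal 0.000 -1.000 0.000
  outer loop
   vertex 3.5 0.5 4.0
   vertex 0.0 0.5 0.5
   vertex 4.5 0.5 1.0
  endloop
 endfacet
 facet normal -0.485 -0.728 0.485
  outer loop
   vertex 3.5 0.5 4.0
   vertex 1.0 2.5 4.5
   vertex 0.0 0.5 0.5
  endloop
 endfacet
 facet normal 0.725 0.645 0.242
  outer loop
   vertex 3.5 0.5 4.0
   vertex 4.5 0.5 1.0
   vertex 2.0 3.5 0.5
  endloop
 endfacet
 facet normal 0.629 0.703 0.333
  outer loop
   vertex 3.5 0.5 4.0
   vertex 2.0 3.5 0.5
   vertex 1.0 2.5 4.5
  endloop
 endfacet
 facet normal -0.811 0.540 -0.225
  outer loop
   vertex 0.5 2.5 3.5
   vertex 2.0 3.5 0.5
   vertex 0.0 0.5 0.5
  endloop
 endfacet
 facet normal -0.816 -0.408 0.408
  outer loop
   vertex 0.5 2.5 3.5
   vertex 0.0 0.5 0.5
   vertex 1.0 2.5 4.5
  endloop
 endfacet
 facet normal -0.312 0.937 0.156
  outer loop
   vertex 0.5 2.5 3.5
   vertex 1.0 2.5 4.5
   vertex 2.0 3.5 0.5
  endloop
 endfacet
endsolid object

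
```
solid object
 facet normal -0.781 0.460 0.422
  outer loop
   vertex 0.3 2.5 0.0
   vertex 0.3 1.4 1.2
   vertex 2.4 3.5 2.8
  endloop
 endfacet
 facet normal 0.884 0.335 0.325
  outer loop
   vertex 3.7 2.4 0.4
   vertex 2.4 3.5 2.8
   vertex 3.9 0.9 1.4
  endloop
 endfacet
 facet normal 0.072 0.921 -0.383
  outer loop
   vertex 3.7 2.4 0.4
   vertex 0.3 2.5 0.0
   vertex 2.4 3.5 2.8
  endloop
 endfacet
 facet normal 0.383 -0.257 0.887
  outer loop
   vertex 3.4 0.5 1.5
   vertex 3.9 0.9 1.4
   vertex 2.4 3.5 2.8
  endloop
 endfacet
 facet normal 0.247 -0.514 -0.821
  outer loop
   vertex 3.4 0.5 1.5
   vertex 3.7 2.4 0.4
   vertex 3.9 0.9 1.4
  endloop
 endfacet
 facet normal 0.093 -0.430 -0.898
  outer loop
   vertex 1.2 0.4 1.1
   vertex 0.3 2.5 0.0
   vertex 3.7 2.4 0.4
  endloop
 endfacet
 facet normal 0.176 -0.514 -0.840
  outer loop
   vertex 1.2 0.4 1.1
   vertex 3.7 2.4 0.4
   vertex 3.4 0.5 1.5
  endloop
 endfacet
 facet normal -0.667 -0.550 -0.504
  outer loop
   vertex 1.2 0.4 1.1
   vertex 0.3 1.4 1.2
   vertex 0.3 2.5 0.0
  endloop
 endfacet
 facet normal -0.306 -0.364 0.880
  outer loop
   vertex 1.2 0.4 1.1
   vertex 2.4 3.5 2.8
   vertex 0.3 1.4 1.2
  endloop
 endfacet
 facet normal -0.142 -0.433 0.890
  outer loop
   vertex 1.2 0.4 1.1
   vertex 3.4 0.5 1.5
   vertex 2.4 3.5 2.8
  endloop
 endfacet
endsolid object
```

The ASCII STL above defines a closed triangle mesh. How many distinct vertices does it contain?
7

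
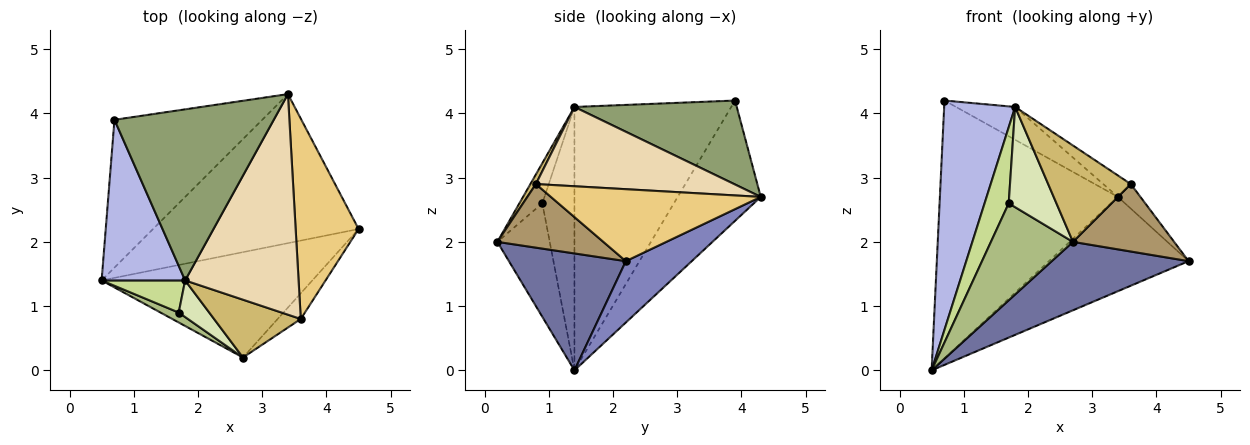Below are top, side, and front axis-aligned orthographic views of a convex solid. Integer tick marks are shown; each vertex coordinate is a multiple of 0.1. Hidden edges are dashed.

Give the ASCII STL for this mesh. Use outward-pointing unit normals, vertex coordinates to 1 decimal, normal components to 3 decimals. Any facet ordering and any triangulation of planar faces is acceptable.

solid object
 facet normal 0.422 -0.494 -0.760
  outer loop
   vertex 2.7 0.2 2.0
   vertex 0.5 1.4 0.0
   vertex 4.5 2.2 1.7
  endloop
 endfacet
 facet normal 0.245 0.518 -0.819
  outer loop
   vertex 3.4 4.3 2.7
   vertex 4.5 2.2 1.7
   vertex 0.5 1.4 0.0
  endloop
 endfacet
 facet normal -0.375 0.804 -0.461
  outer loop
   vertex 3.4 4.3 2.7
   vertex 0.5 1.4 0.0
   vertex 0.7 3.9 4.2
  endloop
 endfacet
 facet normal -0.875 -0.396 0.278
  outer loop
   vertex 1.8 1.4 4.1
   vertex 0.7 3.9 4.2
   vertex 0.5 1.4 0.0
  endloop
 endfacet
 facet normal 0.460 0.167 0.872
  outer loop
   vertex 1.8 1.4 4.1
   vertex 3.4 4.3 2.7
   vertex 0.7 3.9 4.2
  endloop
 endfacet
 facet normal -0.536 -0.840 0.086
  outer loop
   vertex 1.7 0.9 2.6
   vertex 0.5 1.4 0.0
   vertex 2.7 0.2 2.0
  endloop
 endfacet
 facet normal -0.775 -0.582 0.246
  outer loop
   vertex 1.7 0.9 2.6
   vertex 1.8 1.4 4.1
   vertex 0.5 1.4 0.0
  endloop
 endfacet
 facet normal -0.412 -0.856 0.313
  outer loop
   vertex 1.7 0.9 2.6
   vertex 2.7 0.2 2.0
   vertex 1.8 1.4 4.1
  endloop
 endfacet
 facet normal 0.700 -0.668 -0.254
  outer loop
   vertex 3.6 0.8 2.9
   vertex 2.7 0.2 2.0
   vertex 4.5 2.2 1.7
  endloop
 endfacet
 facet normal 0.057 -0.856 0.514
  outer loop
   vertex 3.6 0.8 2.9
   vertex 1.8 1.4 4.1
   vertex 2.7 0.2 2.0
  endloop
 endfacet
 facet normal 0.750 0.080 0.656
  outer loop
   vertex 3.6 0.8 2.9
   vertex 4.5 2.2 1.7
   vertex 3.4 4.3 2.7
  endloop
 endfacet
 facet normal 0.571 0.079 0.817
  outer loop
   vertex 3.6 0.8 2.9
   vertex 3.4 4.3 2.7
   vertex 1.8 1.4 4.1
  endloop
 endfacet
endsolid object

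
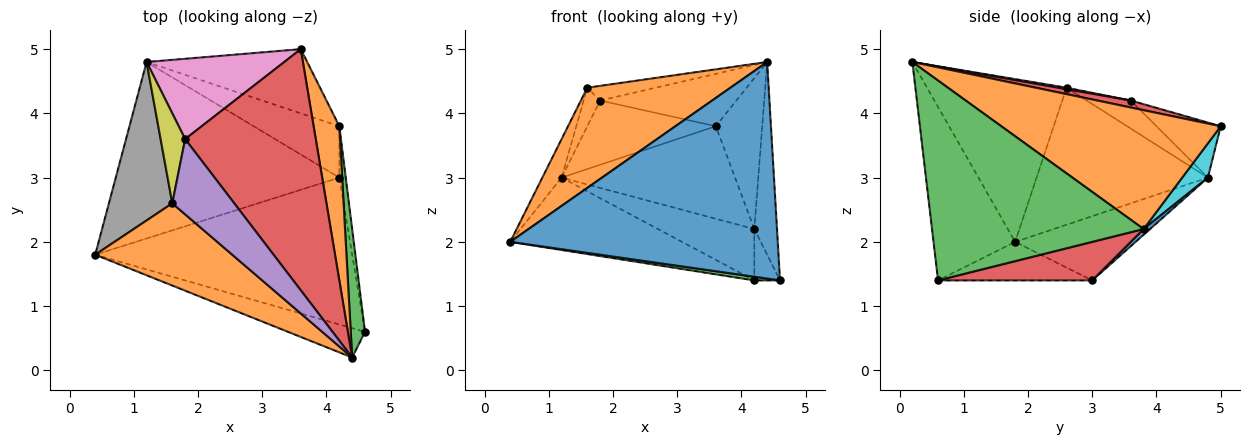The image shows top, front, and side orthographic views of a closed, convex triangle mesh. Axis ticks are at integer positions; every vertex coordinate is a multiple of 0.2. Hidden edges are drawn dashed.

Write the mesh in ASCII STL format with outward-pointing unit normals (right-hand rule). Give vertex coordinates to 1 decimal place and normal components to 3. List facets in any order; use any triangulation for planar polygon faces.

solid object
 facet normal -0.289 -0.949 -0.129
  outer loop
   vertex 4.4 0.2 4.8
   vertex 0.4 1.8 2.0
   vertex 4.6 0.6 1.4
  endloop
 endfacet
 facet normal -0.602 -0.617 0.507
  outer loop
   vertex 1.6 2.6 4.4
   vertex 0.4 1.8 2.0
   vertex 4.4 0.2 4.8
  endloop
 endfacet
 facet normal -0.148 -0.025 -0.989
  outer loop
   vertex 4.2 3.0 1.4
   vertex 4.6 0.6 1.4
   vertex 0.4 1.8 2.0
  endloop
 endfacet
 facet normal 0.052 0.212 0.976
  outer loop
   vertex 1.8 3.6 4.2
   vertex 4.4 0.2 4.8
   vertex 3.6 5.0 3.8
  endloop
 endfacet
 facet normal 0.024 0.191 0.981
  outer loop
   vertex 1.8 3.6 4.2
   vertex 1.6 2.6 4.4
   vertex 4.4 0.2 4.8
  endloop
 endfacet
 facet normal -0.257 0.367 -0.894
  outer loop
   vertex 1.2 4.8 3.0
   vertex 4.2 3.0 1.4
   vertex 0.4 1.8 2.0
  endloop
 endfacet
 facet normal -0.298 0.596 0.745
  outer loop
   vertex 1.2 4.8 3.0
   vertex 1.8 3.6 4.2
   vertex 3.6 5.0 3.8
  endloop
 endfacet
 facet normal -0.903 0.102 0.418
  outer loop
   vertex 1.2 4.8 3.0
   vertex 0.4 1.8 2.0
   vertex 1.6 2.6 4.4
  endloop
 endfacet
 facet normal -0.724 0.272 0.634
  outer loop
   vertex 1.2 4.8 3.0
   vertex 1.6 2.6 4.4
   vertex 1.8 3.6 4.2
  endloop
 endfacet
 facet normal 0.121 0.815 -0.566
  outer loop
   vertex 4.2 3.8 2.2
   vertex 1.2 4.8 3.0
   vertex 3.6 5.0 3.8
  endloop
 endfacet
 facet normal 0.047 0.706 -0.706
  outer loop
   vertex 4.2 3.8 2.2
   vertex 4.2 3.0 1.4
   vertex 1.2 4.8 3.0
  endloop
 endfacet
 facet normal 0.957 0.203 0.207
  outer loop
   vertex 4.2 3.8 2.2
   vertex 3.6 5.0 3.8
   vertex 4.4 0.2 4.8
  endloop
 endfacet
 facet normal 0.992 0.106 0.071
  outer loop
   vertex 4.2 3.8 2.2
   vertex 4.4 0.2 4.8
   vertex 4.6 0.6 1.4
  endloop
 endfacet
 facet normal 0.973 0.162 -0.162
  outer loop
   vertex 4.2 3.8 2.2
   vertex 4.6 0.6 1.4
   vertex 4.2 3.0 1.4
  endloop
 endfacet
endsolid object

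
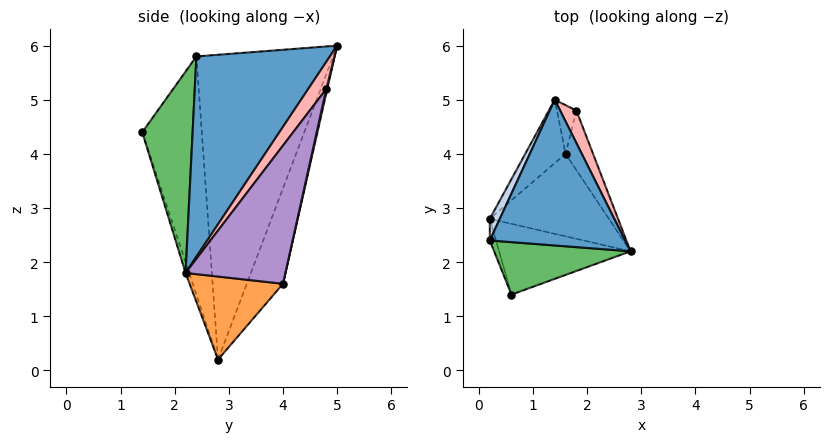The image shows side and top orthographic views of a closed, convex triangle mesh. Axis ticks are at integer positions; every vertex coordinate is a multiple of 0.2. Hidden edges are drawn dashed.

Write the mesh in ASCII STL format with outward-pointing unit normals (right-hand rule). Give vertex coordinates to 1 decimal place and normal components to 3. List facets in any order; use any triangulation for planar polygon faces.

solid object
 facet normal 0.762 -0.392 0.515
  outer loop
   vertex 1.4 5.0 6.0
   vertex 0.2 2.4 5.8
   vertex 2.8 2.2 1.8
  endloop
 endfacet
 facet normal -0.908 0.417 0.030
  outer loop
   vertex 0.2 2.8 0.2
   vertex 0.2 2.4 5.8
   vertex 1.4 5.0 6.0
  endloop
 endfacet
 facet normal 0.549 0.279 -0.788
  outer loop
   vertex 1.6 4.0 1.6
   vertex 2.8 2.2 1.8
   vertex 0.2 2.8 0.2
  endloop
 endfacet
 facet normal -0.504 0.837 -0.213
  outer loop
   vertex 1.6 4.0 1.6
   vertex 0.2 2.8 0.2
   vertex 1.4 5.0 6.0
  endloop
 endfacet
 facet normal 0.754 -0.413 0.511
  outer loop
   vertex 0.6 1.4 4.4
   vertex 2.8 2.2 1.8
   vertex 0.2 2.4 5.8
  endloop
 endfacet
 facet normal -0.940 -0.342 -0.024
  outer loop
   vertex 0.6 1.4 4.4
   vertex 0.2 2.4 5.8
   vertex 0.2 2.8 0.2
  endloop
 endfacet
 facet normal -0.026 -0.949 -0.314
  outer loop
   vertex 0.6 1.4 4.4
   vertex 0.2 2.8 0.2
   vertex 2.8 2.2 1.8
  endloop
 endfacet
 facet normal 0.811 -0.324 0.487
  outer loop
   vertex 1.8 4.8 5.2
   vertex 1.4 5.0 6.0
   vertex 2.8 2.2 1.8
  endloop
 endfacet
 facet normal 0.829 0.534 -0.165
  outer loop
   vertex 1.8 4.8 5.2
   vertex 2.8 2.2 1.8
   vertex 1.6 4.0 1.6
  endloop
 endfacet
 facet normal 0.049 0.974 -0.219
  outer loop
   vertex 1.8 4.8 5.2
   vertex 1.6 4.0 1.6
   vertex 1.4 5.0 6.0
  endloop
 endfacet
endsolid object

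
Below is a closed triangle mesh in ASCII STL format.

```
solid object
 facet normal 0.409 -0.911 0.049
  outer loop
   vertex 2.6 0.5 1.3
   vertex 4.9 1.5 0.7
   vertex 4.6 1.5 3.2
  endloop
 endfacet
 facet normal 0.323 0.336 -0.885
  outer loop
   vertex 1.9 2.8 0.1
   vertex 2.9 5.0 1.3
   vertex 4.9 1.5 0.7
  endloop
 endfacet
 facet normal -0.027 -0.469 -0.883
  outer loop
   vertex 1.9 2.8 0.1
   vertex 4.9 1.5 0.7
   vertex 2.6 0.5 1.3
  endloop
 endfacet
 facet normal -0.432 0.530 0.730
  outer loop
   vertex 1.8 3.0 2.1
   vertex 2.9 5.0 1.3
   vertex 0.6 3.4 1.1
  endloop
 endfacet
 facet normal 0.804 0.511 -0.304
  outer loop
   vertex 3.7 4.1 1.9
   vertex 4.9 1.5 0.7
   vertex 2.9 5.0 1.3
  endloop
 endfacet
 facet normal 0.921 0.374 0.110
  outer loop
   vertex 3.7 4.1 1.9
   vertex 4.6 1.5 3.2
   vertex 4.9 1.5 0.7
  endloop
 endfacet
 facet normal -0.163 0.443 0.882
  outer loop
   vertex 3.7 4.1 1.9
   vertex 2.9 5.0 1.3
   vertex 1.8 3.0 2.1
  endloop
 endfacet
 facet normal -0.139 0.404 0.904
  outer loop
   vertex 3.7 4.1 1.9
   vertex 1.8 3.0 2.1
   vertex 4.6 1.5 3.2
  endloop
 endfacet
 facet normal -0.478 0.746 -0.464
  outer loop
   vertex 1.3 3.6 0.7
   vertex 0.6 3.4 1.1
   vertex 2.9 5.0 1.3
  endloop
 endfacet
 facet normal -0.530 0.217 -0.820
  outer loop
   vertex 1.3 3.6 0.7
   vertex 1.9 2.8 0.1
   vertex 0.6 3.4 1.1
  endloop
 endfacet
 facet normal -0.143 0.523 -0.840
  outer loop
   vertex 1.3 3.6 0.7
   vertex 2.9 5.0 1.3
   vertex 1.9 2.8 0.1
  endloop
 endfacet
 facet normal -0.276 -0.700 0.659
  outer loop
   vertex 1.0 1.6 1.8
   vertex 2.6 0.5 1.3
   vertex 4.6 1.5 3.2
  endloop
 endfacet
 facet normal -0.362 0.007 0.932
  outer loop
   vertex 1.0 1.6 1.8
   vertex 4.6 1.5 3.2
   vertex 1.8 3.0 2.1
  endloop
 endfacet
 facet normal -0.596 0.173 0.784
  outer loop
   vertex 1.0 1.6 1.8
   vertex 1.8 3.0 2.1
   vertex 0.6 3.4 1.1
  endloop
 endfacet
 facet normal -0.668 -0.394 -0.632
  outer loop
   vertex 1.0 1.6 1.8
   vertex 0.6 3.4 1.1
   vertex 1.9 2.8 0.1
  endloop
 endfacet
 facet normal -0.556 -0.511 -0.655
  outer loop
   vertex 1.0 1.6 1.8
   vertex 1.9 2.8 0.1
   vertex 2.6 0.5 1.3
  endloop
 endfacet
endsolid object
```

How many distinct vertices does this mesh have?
10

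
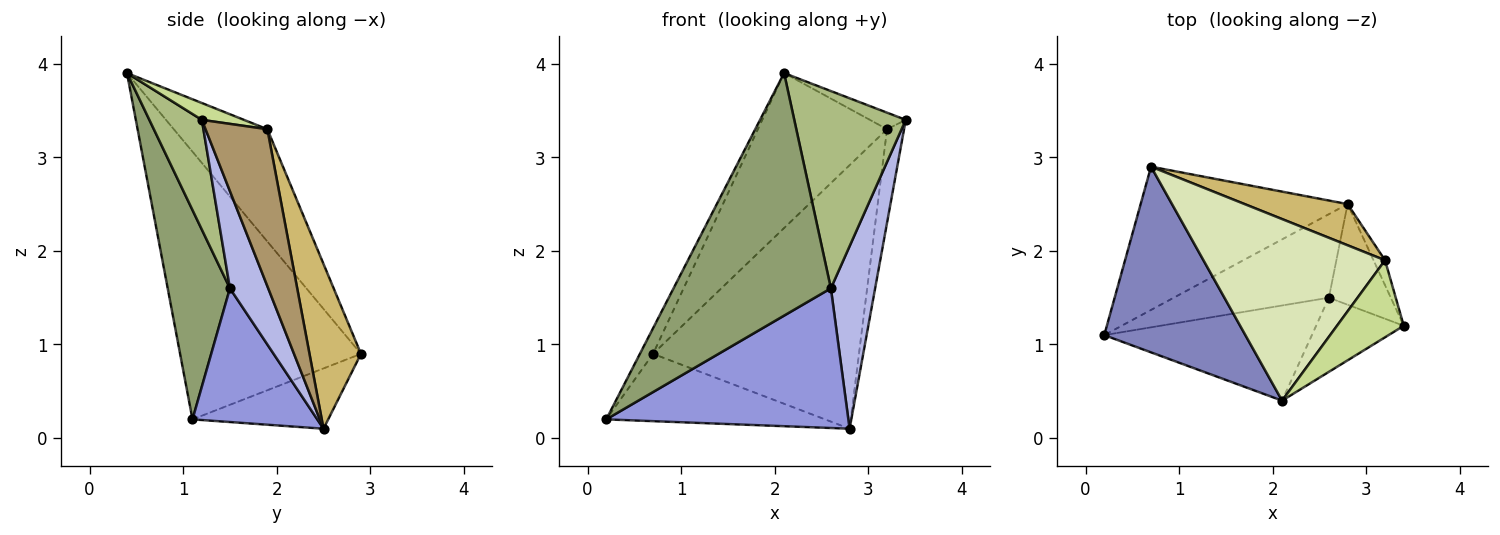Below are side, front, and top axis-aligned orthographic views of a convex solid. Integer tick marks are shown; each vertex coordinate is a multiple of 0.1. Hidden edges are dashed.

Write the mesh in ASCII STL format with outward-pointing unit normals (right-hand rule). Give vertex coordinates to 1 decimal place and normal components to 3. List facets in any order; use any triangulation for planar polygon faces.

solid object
 facet normal -0.255 0.411 -0.875
  outer loop
   vertex 2.8 2.5 0.1
   vertex 0.2 1.1 0.2
   vertex 0.7 2.9 0.9
  endloop
 endfacet
 facet normal -0.883 0.064 0.465
  outer loop
   vertex 2.1 0.4 3.9
   vertex 0.7 2.9 0.9
   vertex 0.2 1.1 0.2
  endloop
 endfacet
 facet normal 0.405 -0.785 -0.469
  outer loop
   vertex 2.6 1.5 1.6
   vertex 0.2 1.1 0.2
   vertex 2.8 2.5 0.1
  endloop
 endfacet
 facet normal 0.604 -0.698 -0.385
  outer loop
   vertex 2.6 1.5 1.6
   vertex 2.8 2.5 0.1
   vertex 3.4 1.2 3.4
  endloop
 endfacet
 facet normal 0.346 -0.874 -0.343
  outer loop
   vertex 2.6 1.5 1.6
   vertex 2.1 0.4 3.9
   vertex 0.2 1.1 0.2
  endloop
 endfacet
 facet normal 0.403 -0.857 -0.322
  outer loop
   vertex 2.6 1.5 1.6
   vertex 3.4 1.2 3.4
   vertex 2.1 0.4 3.9
  endloop
 endfacet
 facet normal 0.240 0.204 0.949
  outer loop
   vertex 3.2 1.9 3.3
   vertex 2.1 0.4 3.9
   vertex 3.4 1.2 3.4
  endloop
 endfacet
 facet normal -0.426 0.587 0.688
  outer loop
   vertex 3.2 1.9 3.3
   vertex 0.7 2.9 0.9
   vertex 2.1 0.4 3.9
  endloop
 endfacet
 facet normal 0.962 0.265 -0.071
  outer loop
   vertex 3.2 1.9 3.3
   vertex 3.4 1.2 3.4
   vertex 2.8 2.5 0.1
  endloop
 endfacet
 facet normal 0.240 0.959 0.150
  outer loop
   vertex 3.2 1.9 3.3
   vertex 2.8 2.5 0.1
   vertex 0.7 2.9 0.9
  endloop
 endfacet
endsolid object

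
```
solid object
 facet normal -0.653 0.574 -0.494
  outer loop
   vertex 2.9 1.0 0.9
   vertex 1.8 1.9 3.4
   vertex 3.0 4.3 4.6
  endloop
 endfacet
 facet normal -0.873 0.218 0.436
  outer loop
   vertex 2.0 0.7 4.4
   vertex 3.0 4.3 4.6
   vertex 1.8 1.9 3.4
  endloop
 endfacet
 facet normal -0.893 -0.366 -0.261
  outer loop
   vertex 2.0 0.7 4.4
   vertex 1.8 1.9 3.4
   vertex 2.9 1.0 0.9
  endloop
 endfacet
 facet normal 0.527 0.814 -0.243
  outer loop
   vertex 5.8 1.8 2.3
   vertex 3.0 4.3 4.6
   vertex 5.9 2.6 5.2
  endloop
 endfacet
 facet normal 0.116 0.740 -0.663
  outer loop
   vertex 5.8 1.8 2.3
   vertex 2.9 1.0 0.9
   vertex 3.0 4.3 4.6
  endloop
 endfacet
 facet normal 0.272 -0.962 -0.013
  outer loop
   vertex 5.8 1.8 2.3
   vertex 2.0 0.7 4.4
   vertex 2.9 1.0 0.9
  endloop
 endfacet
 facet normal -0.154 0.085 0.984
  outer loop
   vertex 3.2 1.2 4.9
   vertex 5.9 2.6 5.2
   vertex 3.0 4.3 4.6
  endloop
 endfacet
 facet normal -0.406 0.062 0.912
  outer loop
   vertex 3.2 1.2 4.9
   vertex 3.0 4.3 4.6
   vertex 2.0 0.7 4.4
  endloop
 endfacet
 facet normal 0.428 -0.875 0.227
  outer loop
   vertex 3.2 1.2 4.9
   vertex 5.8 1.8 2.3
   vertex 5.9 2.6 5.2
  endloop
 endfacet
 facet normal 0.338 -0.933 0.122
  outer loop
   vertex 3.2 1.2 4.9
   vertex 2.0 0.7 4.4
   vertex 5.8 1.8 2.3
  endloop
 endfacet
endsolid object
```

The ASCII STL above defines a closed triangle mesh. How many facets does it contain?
10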